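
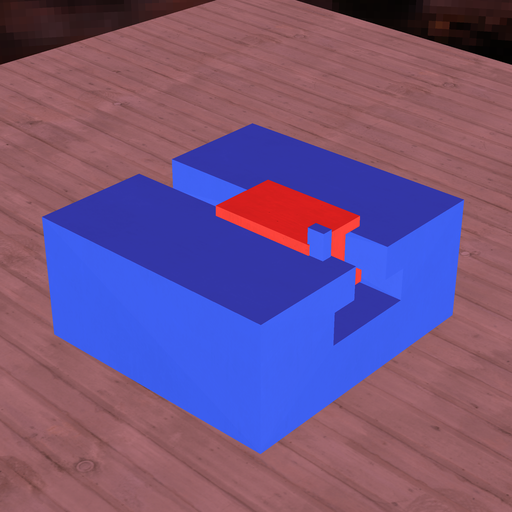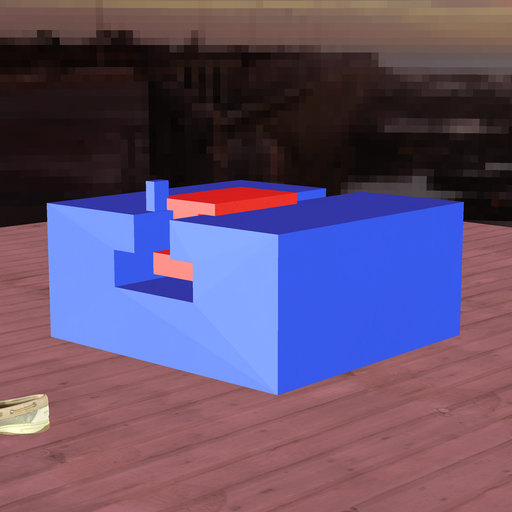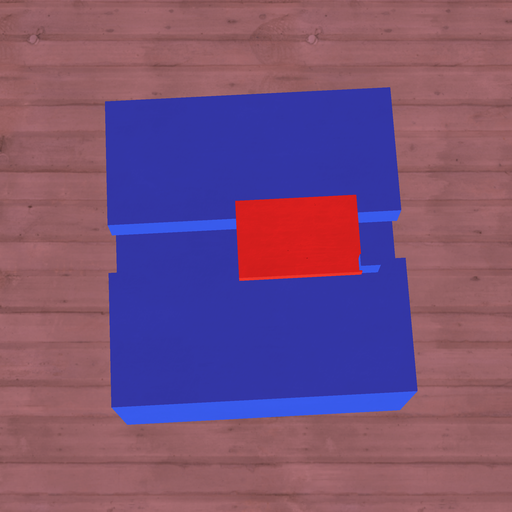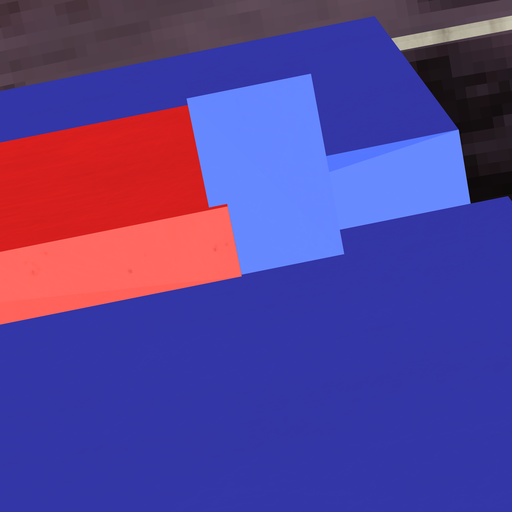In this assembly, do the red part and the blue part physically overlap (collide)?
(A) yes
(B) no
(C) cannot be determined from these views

(A) yes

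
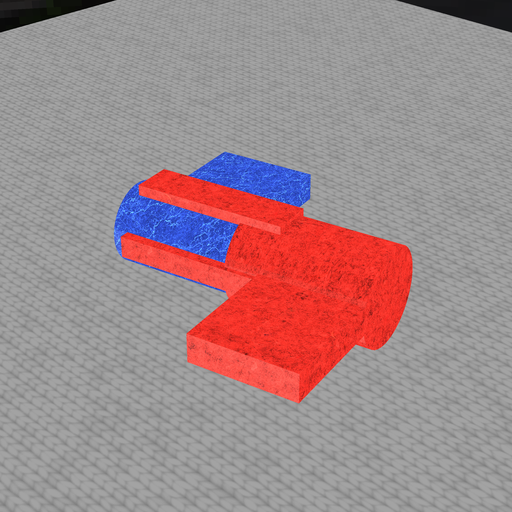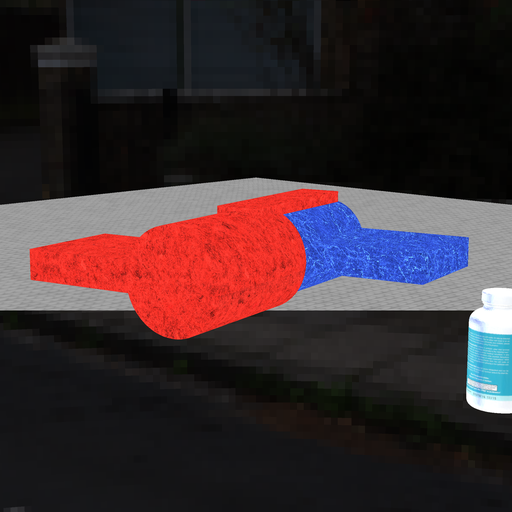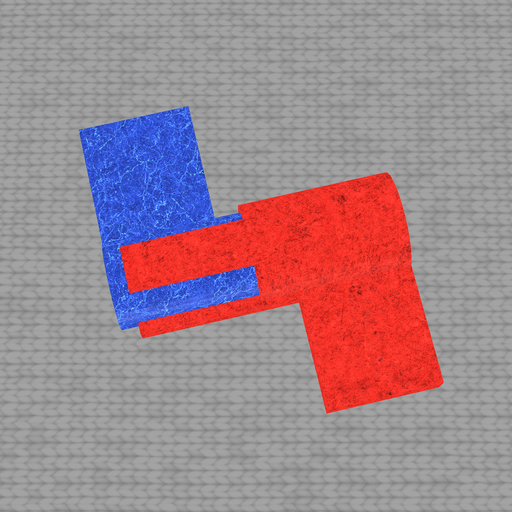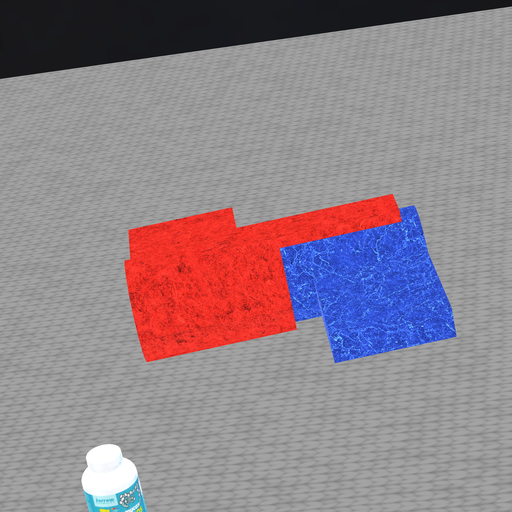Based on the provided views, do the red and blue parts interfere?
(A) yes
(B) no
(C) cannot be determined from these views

(A) yes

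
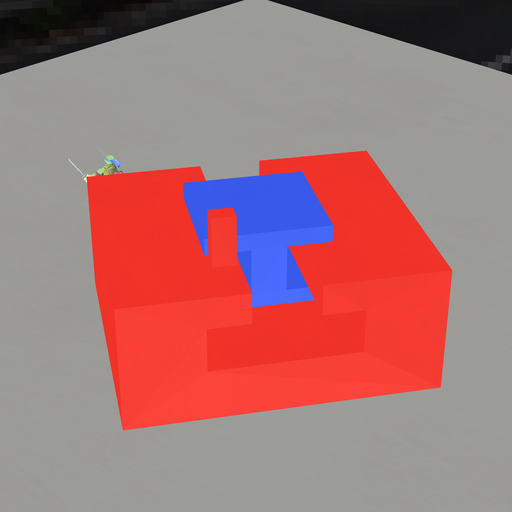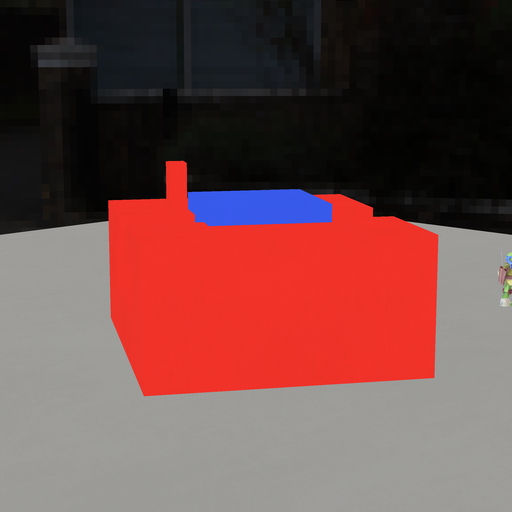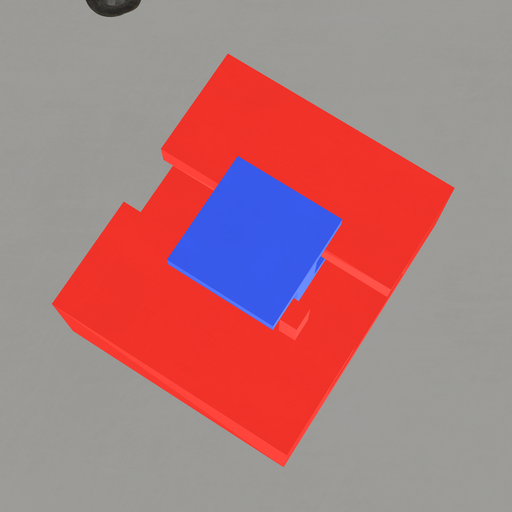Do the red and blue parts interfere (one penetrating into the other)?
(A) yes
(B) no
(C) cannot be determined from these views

(B) no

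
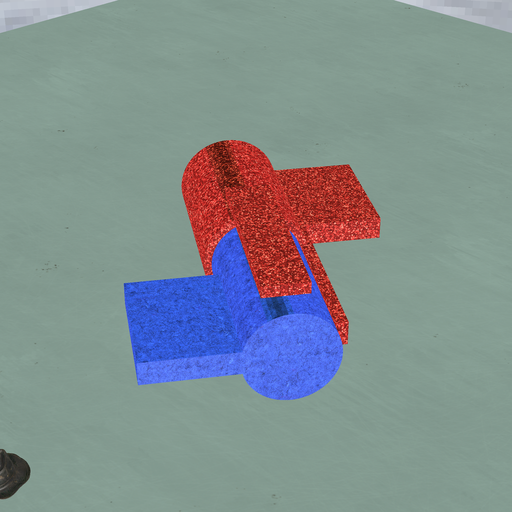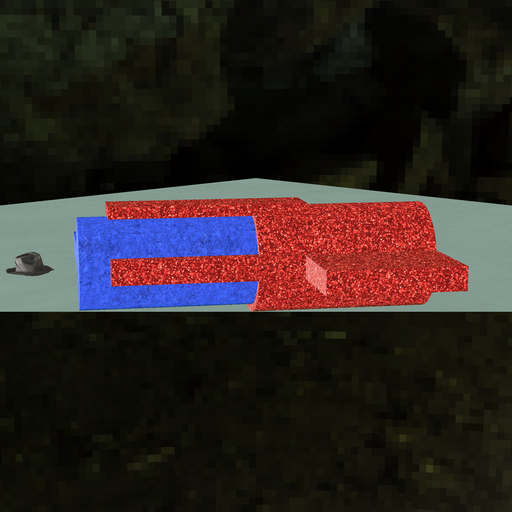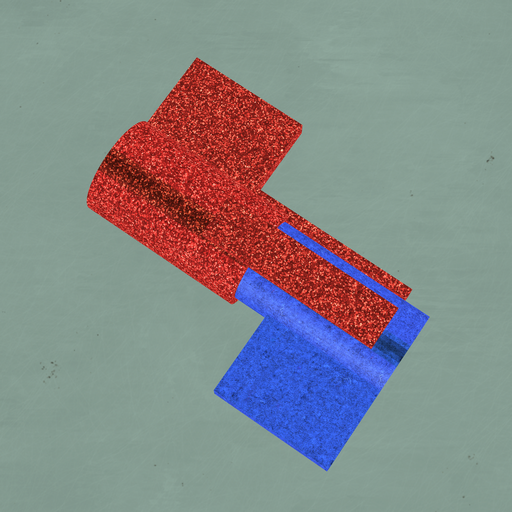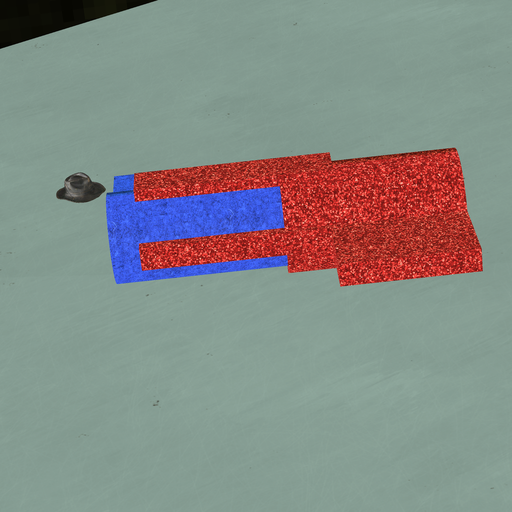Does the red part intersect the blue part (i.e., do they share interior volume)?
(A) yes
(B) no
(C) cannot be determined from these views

(A) yes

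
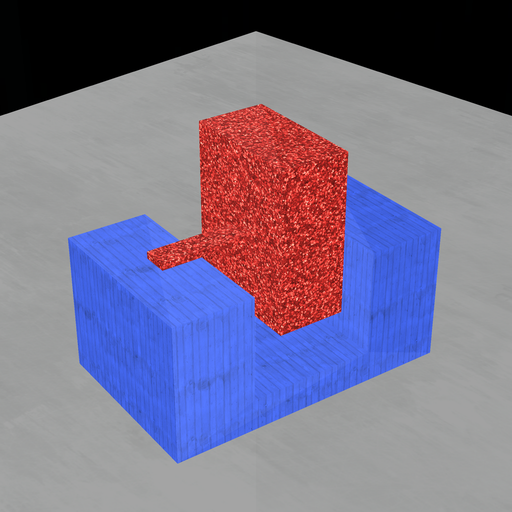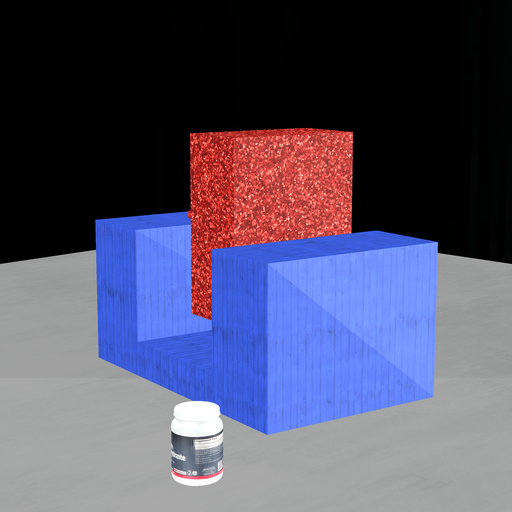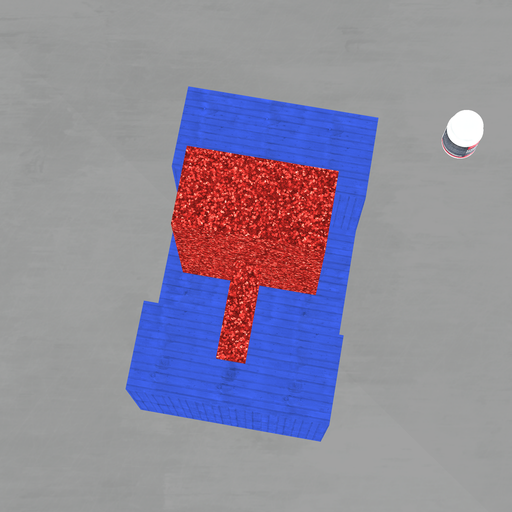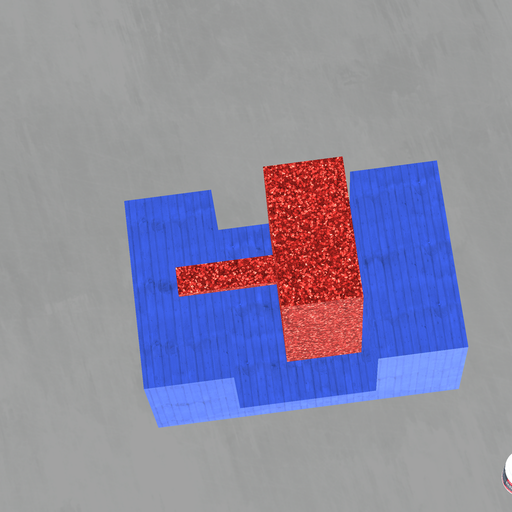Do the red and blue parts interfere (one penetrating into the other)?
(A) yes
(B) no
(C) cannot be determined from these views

(B) no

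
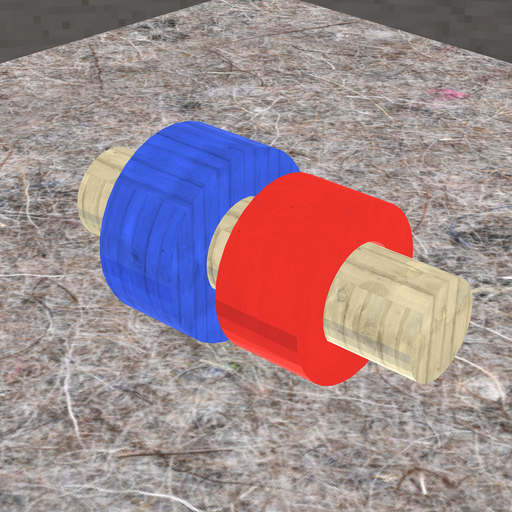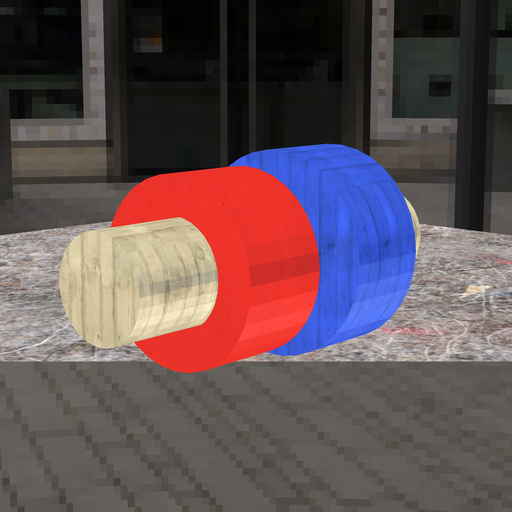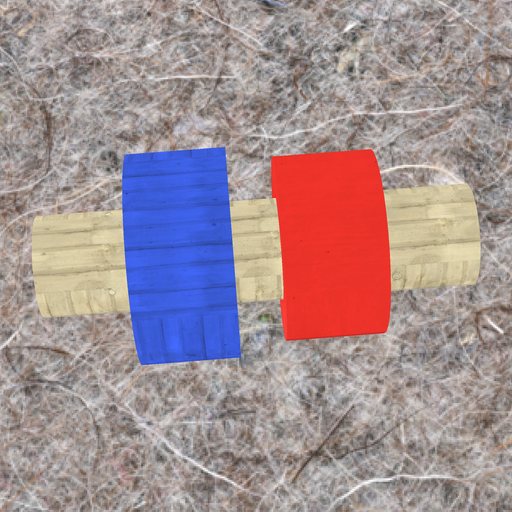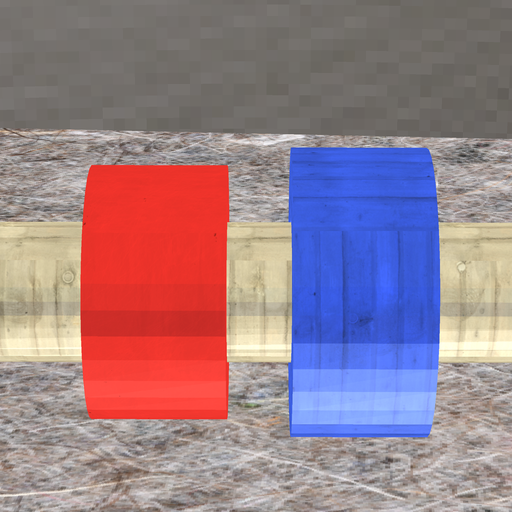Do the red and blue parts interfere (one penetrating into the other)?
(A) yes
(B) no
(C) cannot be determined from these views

(B) no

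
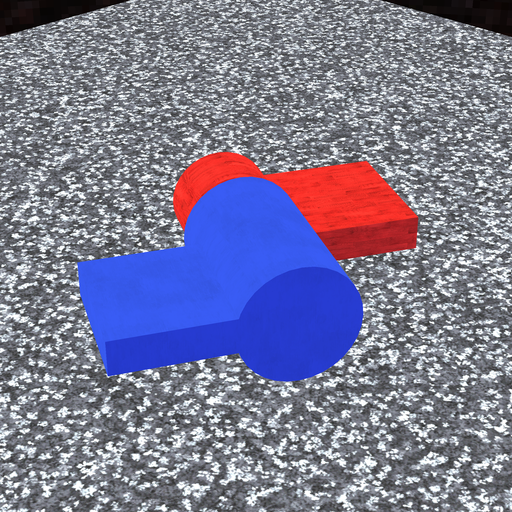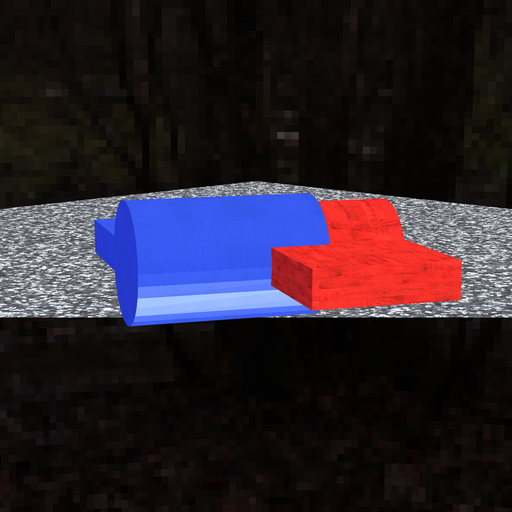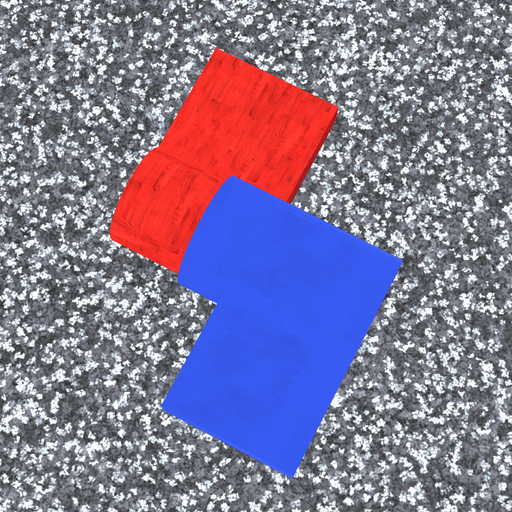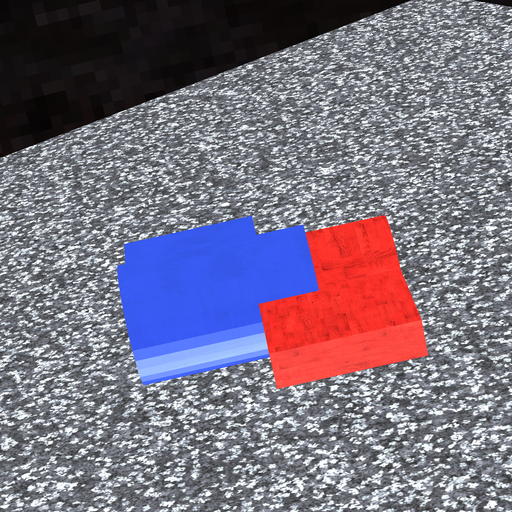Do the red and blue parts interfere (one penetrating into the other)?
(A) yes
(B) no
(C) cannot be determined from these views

(A) yes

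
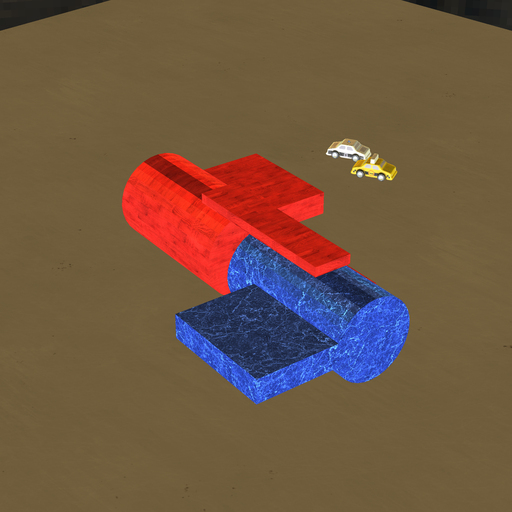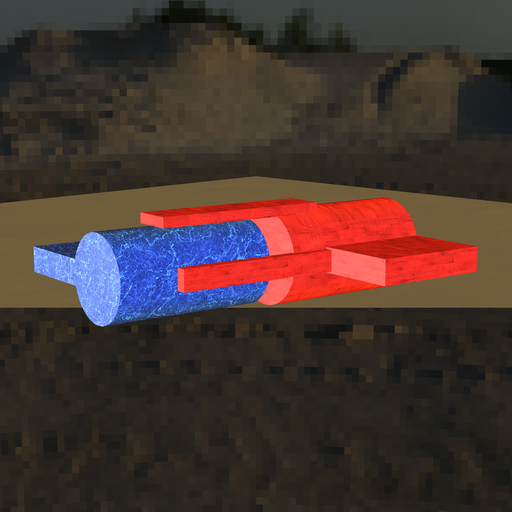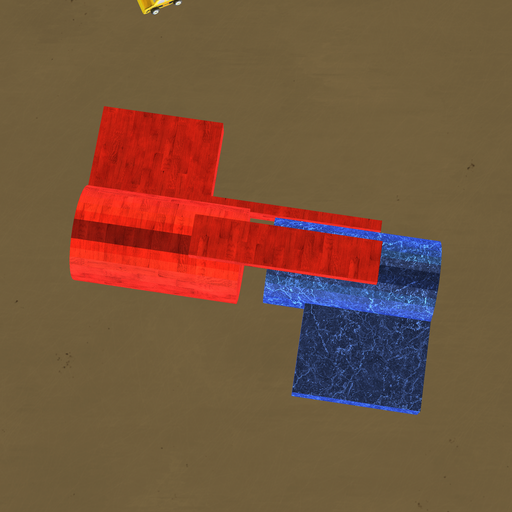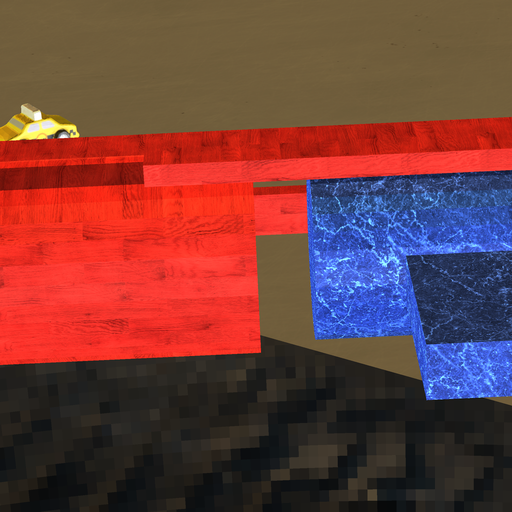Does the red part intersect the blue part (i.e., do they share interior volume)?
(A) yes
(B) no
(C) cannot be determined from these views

(B) no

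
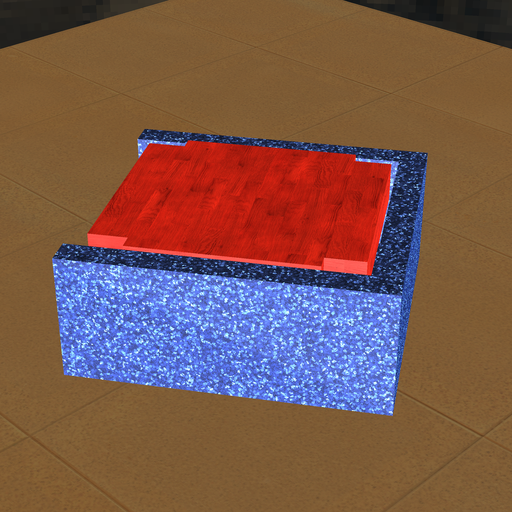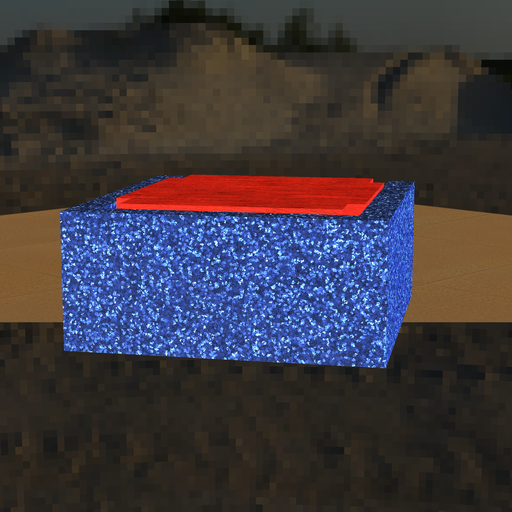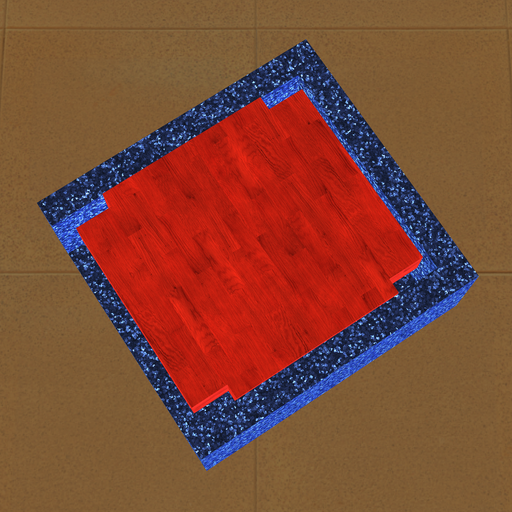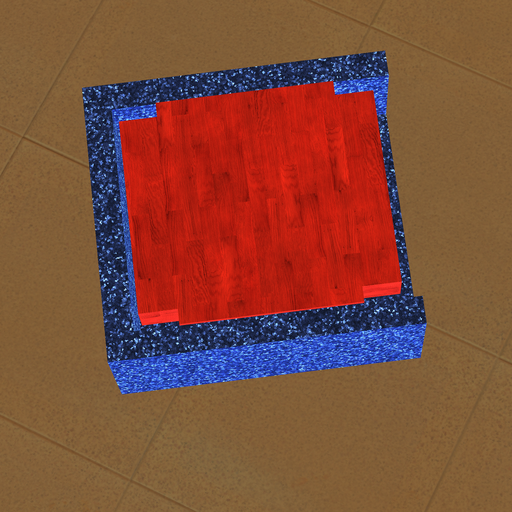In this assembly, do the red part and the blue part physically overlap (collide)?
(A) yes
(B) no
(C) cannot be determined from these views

(B) no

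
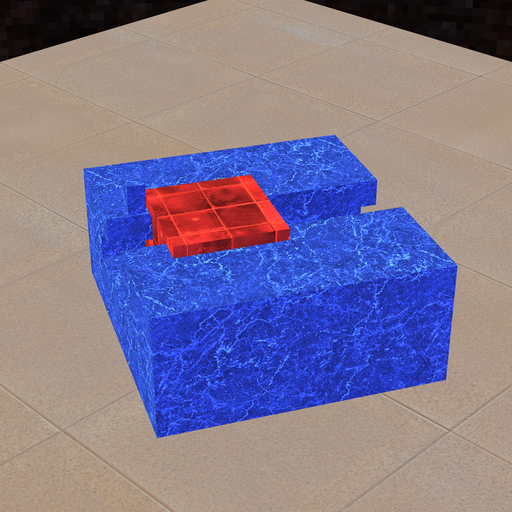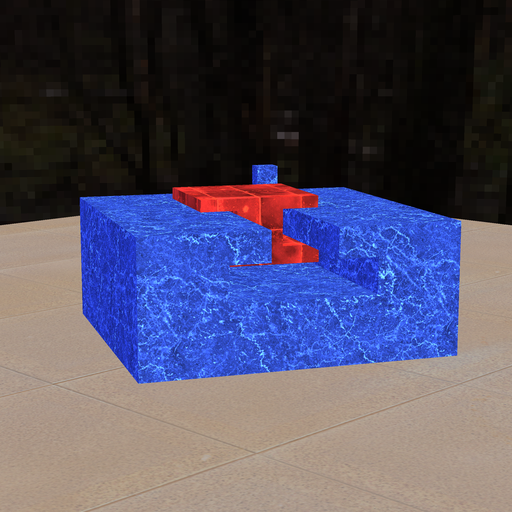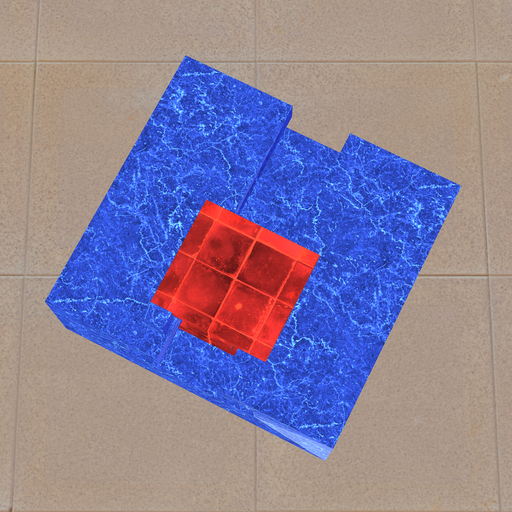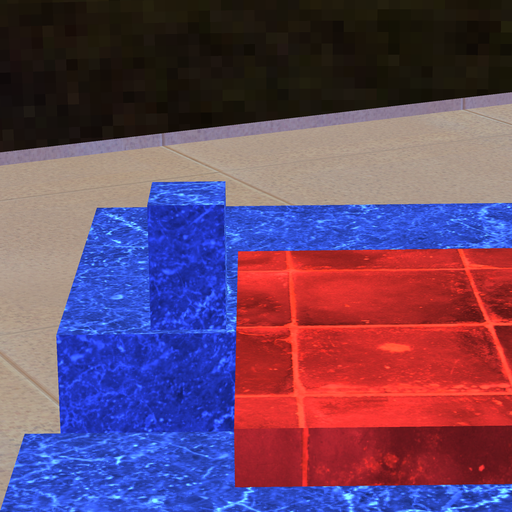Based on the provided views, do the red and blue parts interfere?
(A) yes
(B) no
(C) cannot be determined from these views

(B) no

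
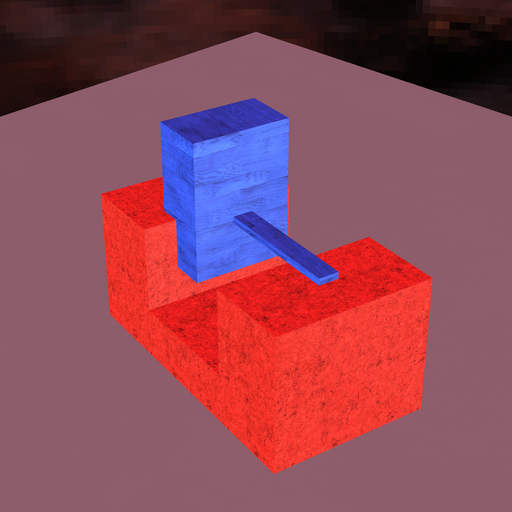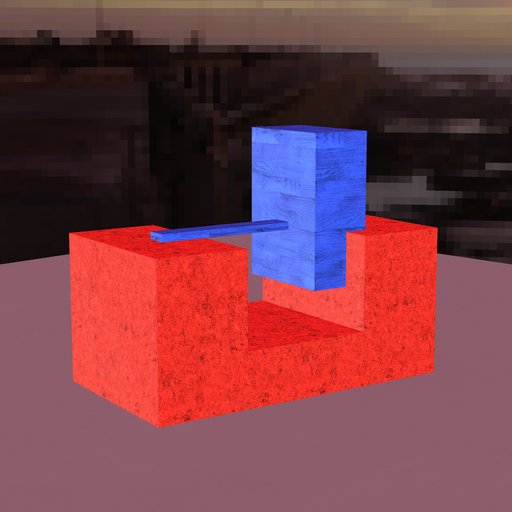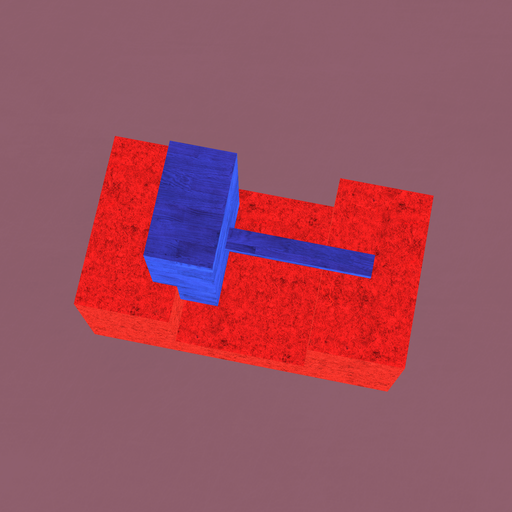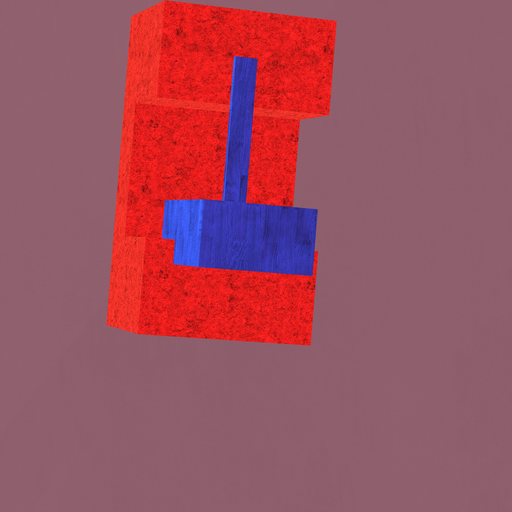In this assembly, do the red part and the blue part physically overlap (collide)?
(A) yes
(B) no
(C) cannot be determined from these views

(A) yes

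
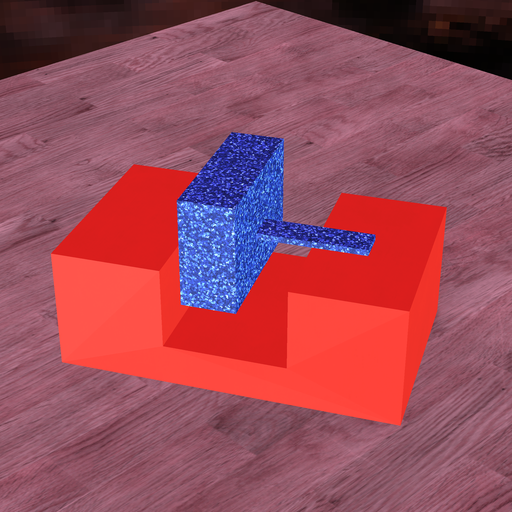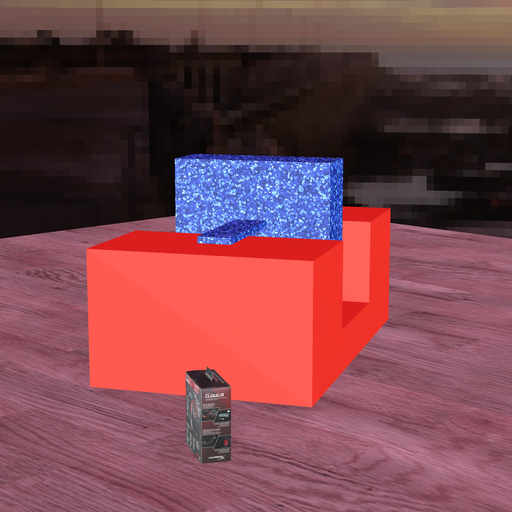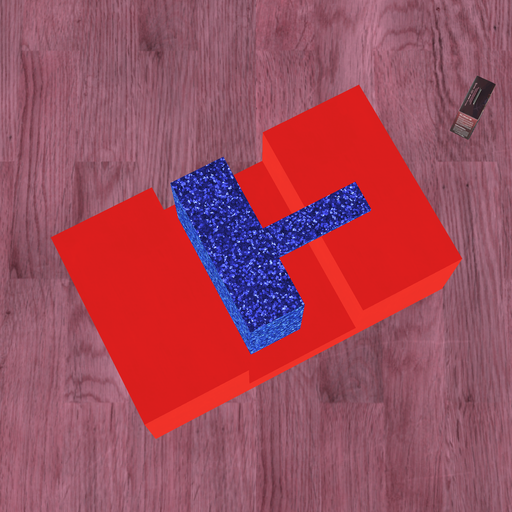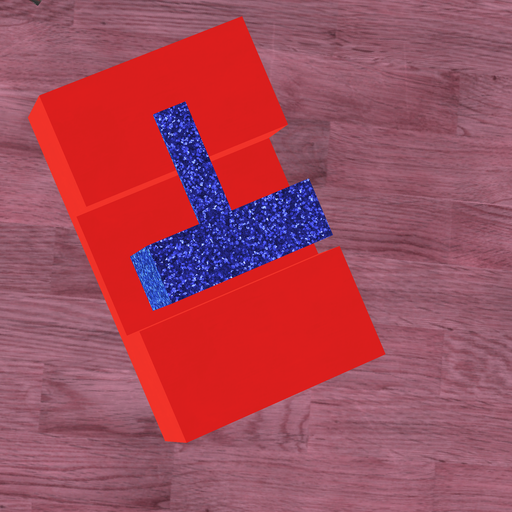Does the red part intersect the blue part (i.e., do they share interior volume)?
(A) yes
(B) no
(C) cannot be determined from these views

(B) no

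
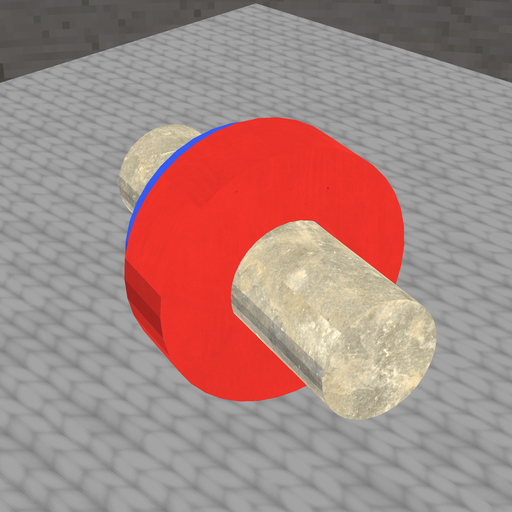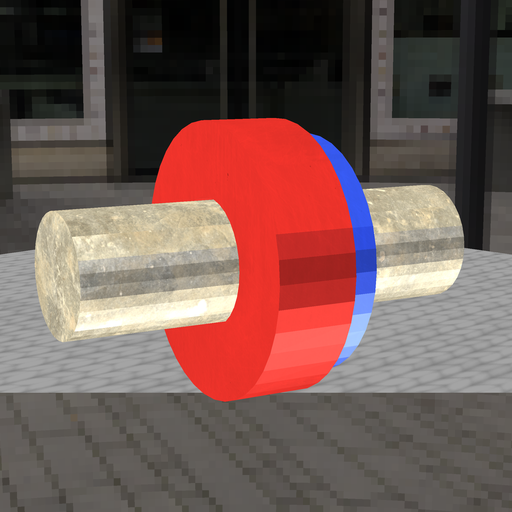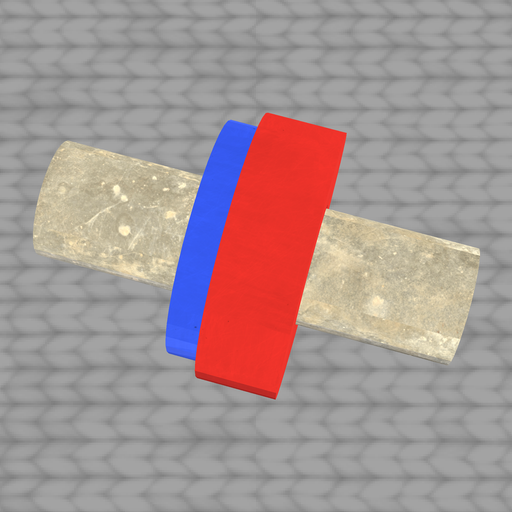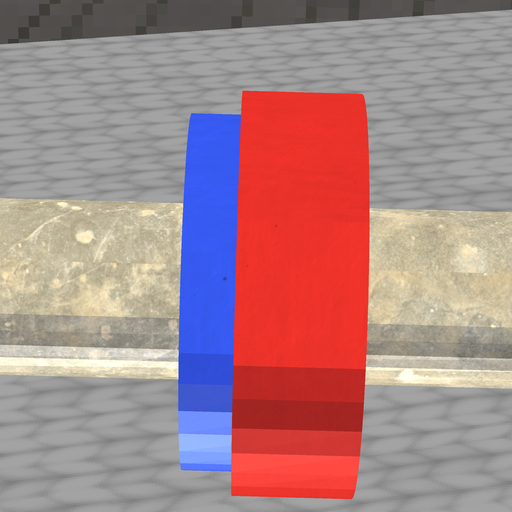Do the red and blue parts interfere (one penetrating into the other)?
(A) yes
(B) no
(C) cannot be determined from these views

(A) yes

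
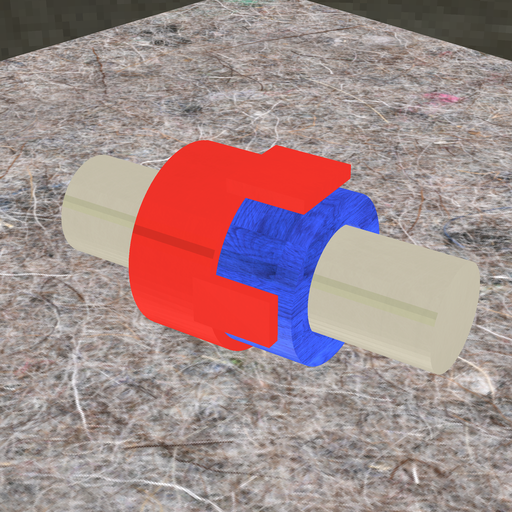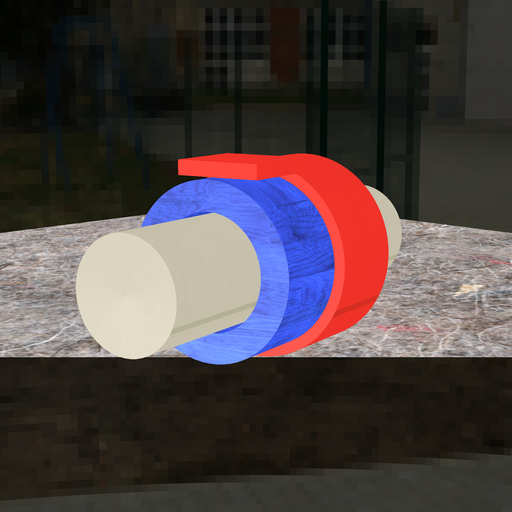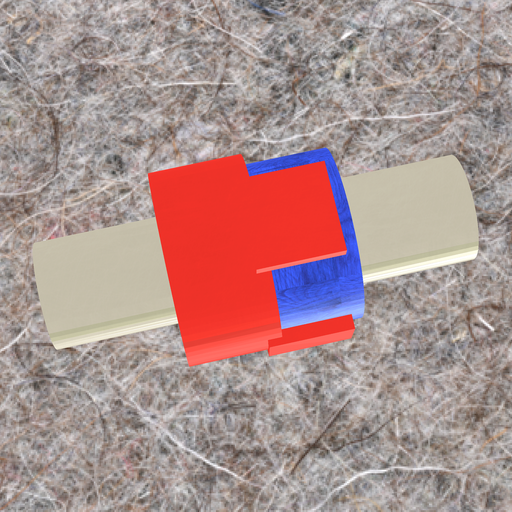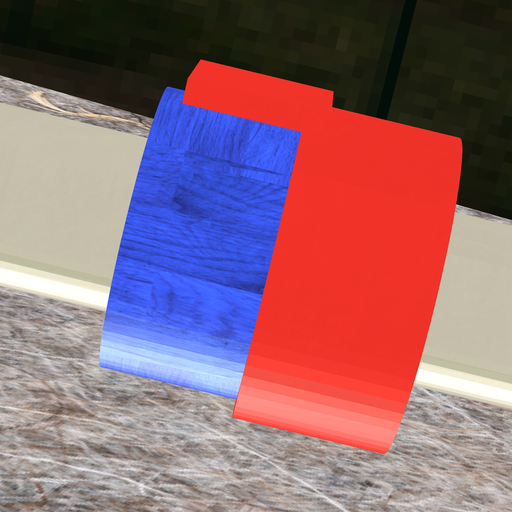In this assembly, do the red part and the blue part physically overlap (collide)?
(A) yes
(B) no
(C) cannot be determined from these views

(A) yes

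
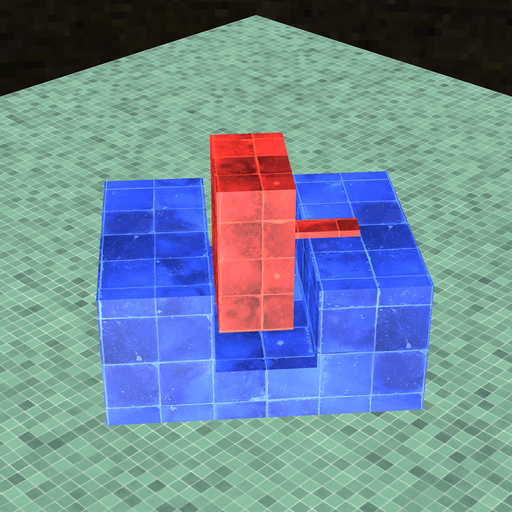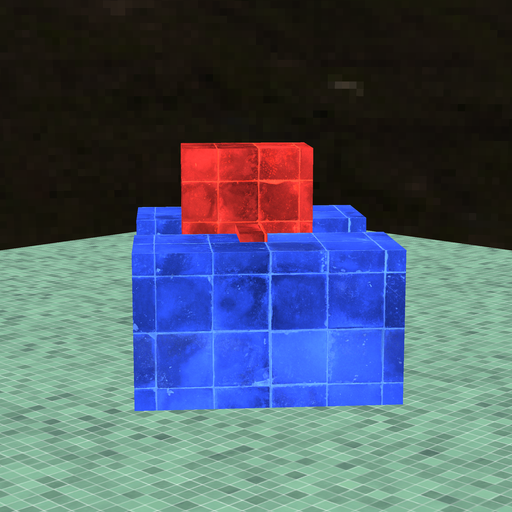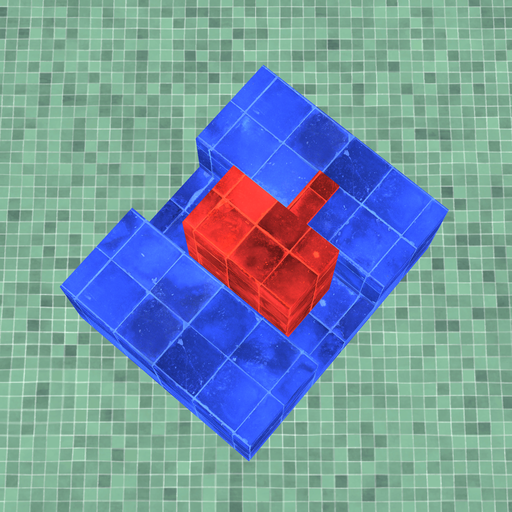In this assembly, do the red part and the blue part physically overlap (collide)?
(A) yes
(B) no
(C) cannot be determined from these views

(B) no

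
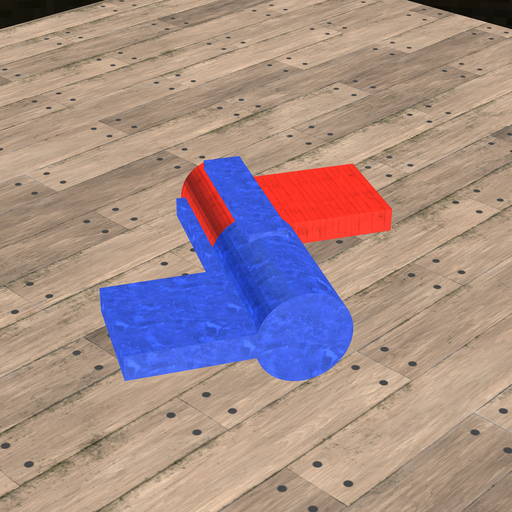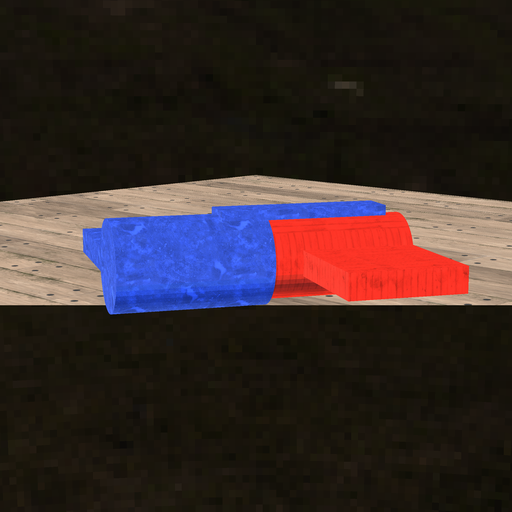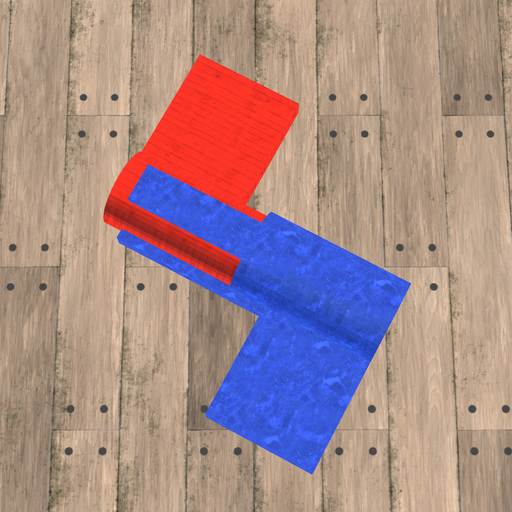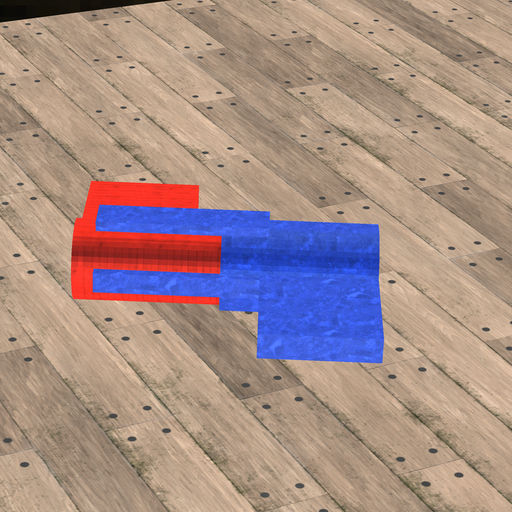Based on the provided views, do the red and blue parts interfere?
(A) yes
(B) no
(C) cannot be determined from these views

(A) yes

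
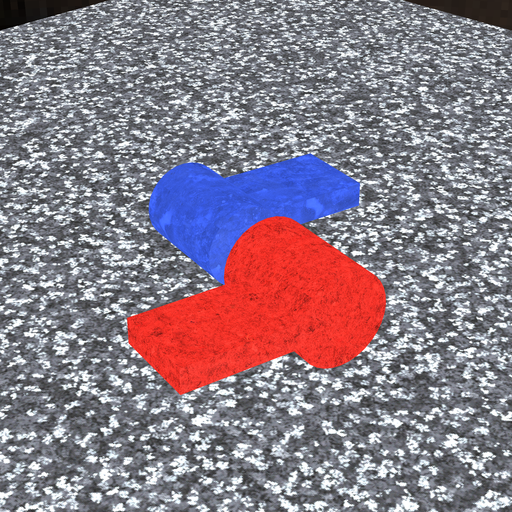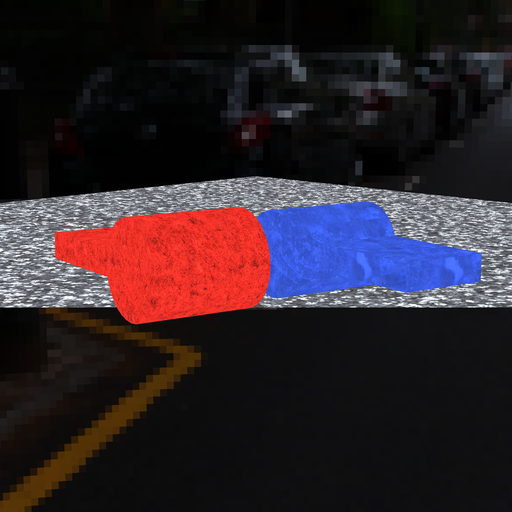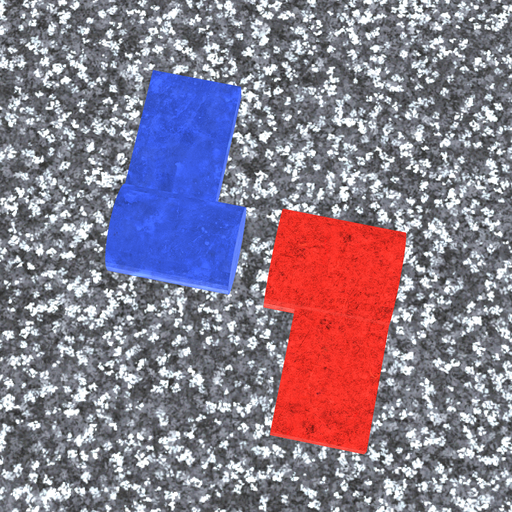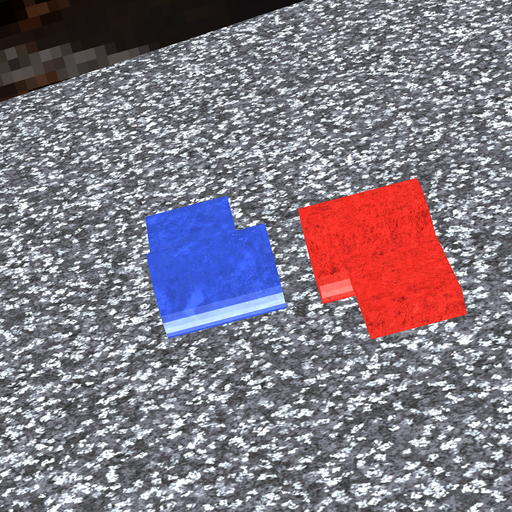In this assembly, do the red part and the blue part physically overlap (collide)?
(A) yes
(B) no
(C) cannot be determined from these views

(B) no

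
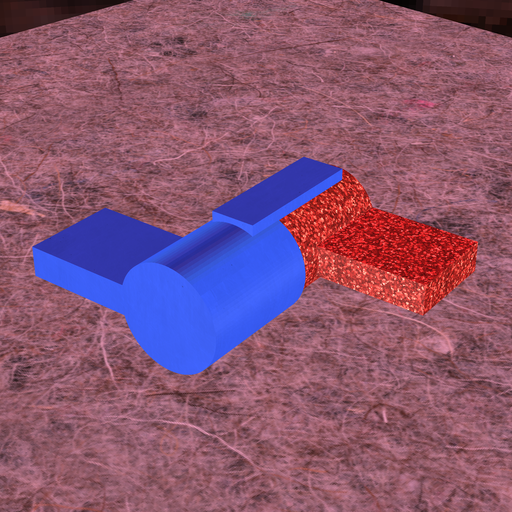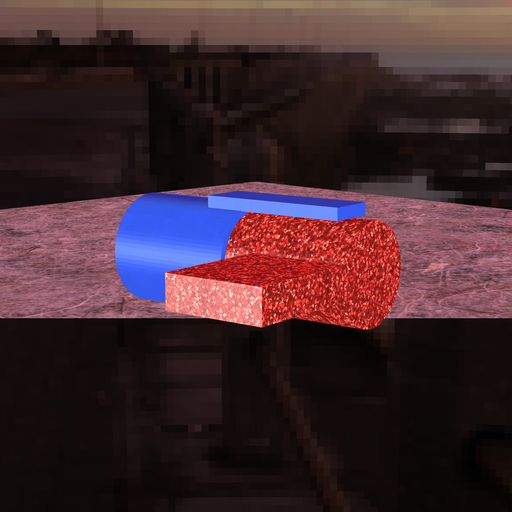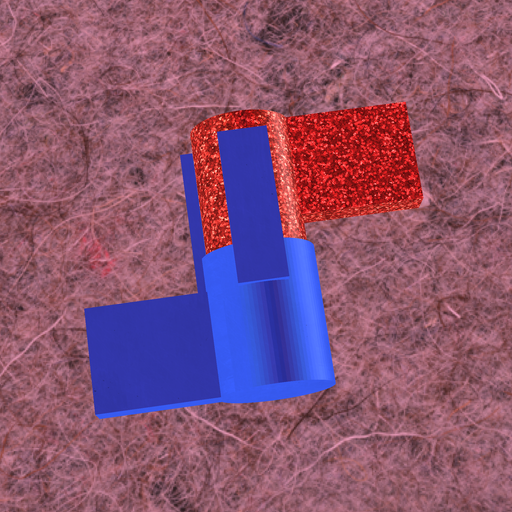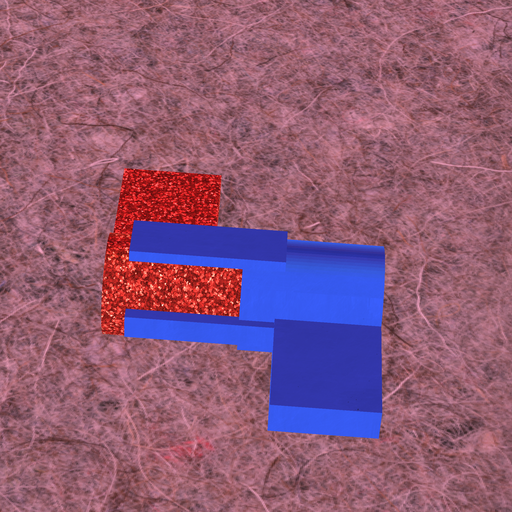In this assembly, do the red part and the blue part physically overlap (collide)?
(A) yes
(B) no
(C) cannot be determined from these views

(A) yes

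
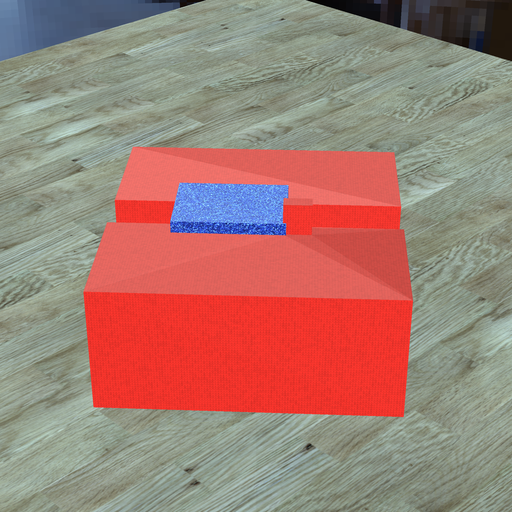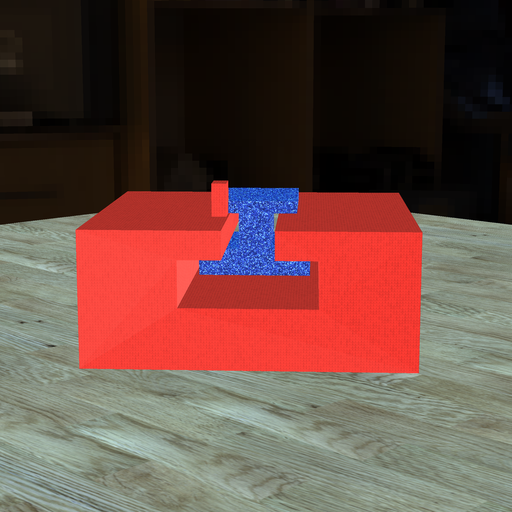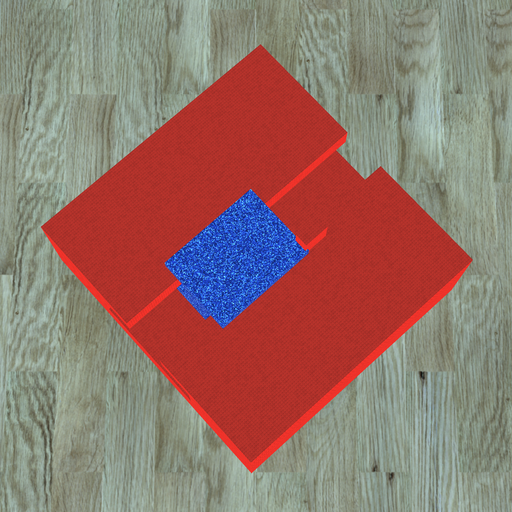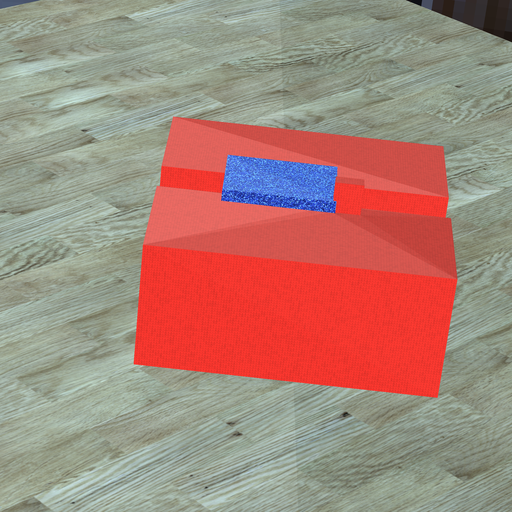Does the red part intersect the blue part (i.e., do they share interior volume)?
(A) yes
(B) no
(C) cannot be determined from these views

(A) yes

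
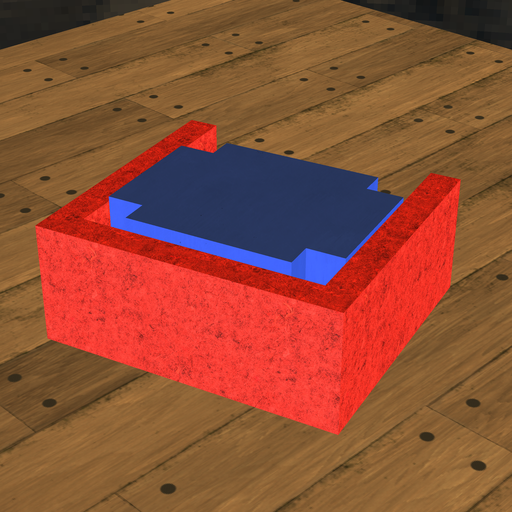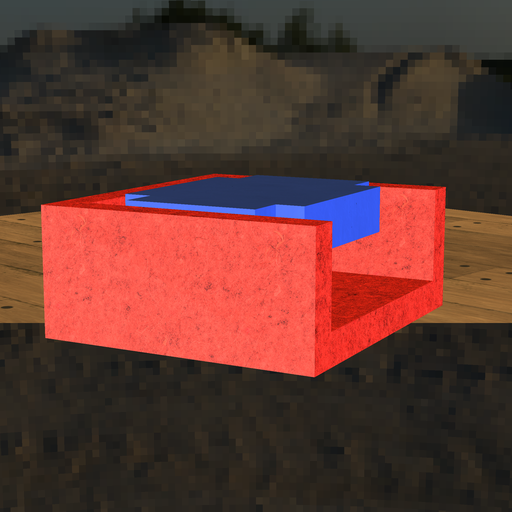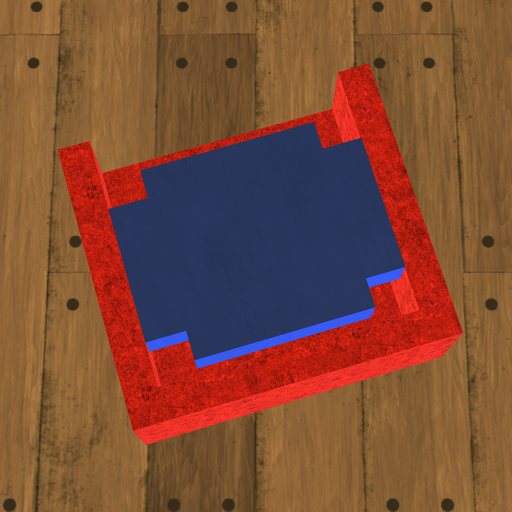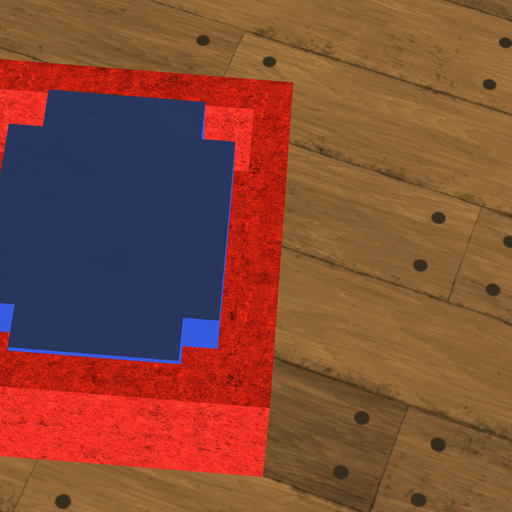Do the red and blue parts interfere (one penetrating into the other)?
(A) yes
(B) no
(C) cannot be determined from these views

(B) no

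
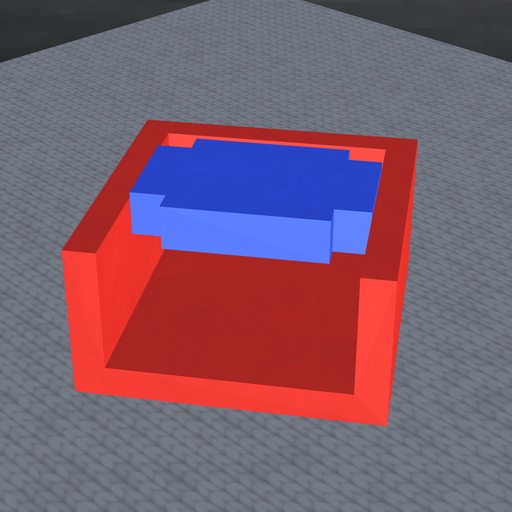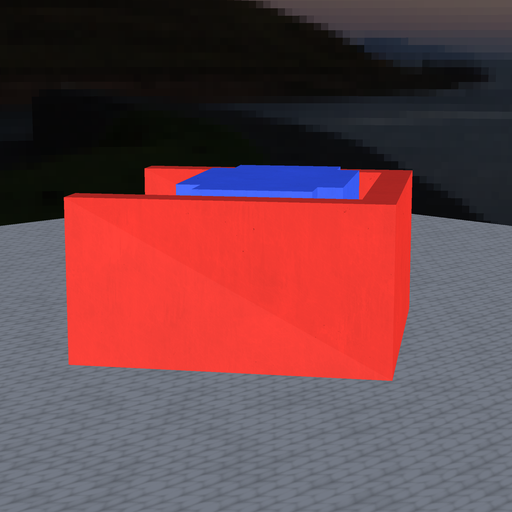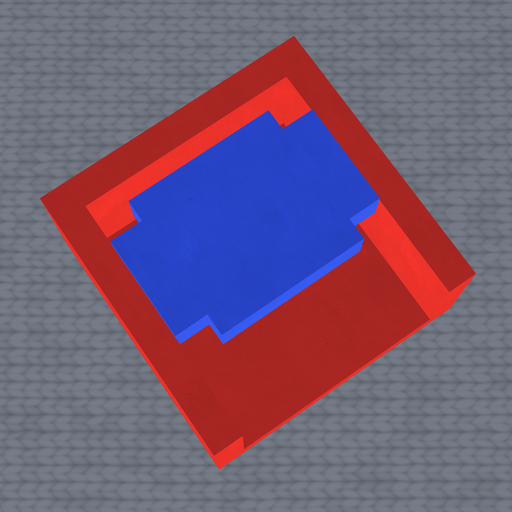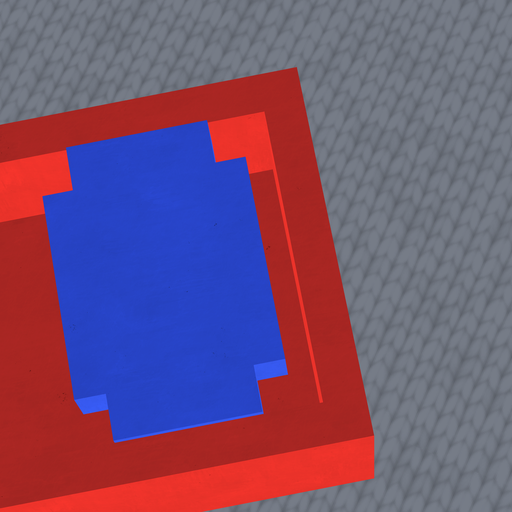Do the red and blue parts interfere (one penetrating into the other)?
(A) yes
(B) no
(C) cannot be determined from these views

(B) no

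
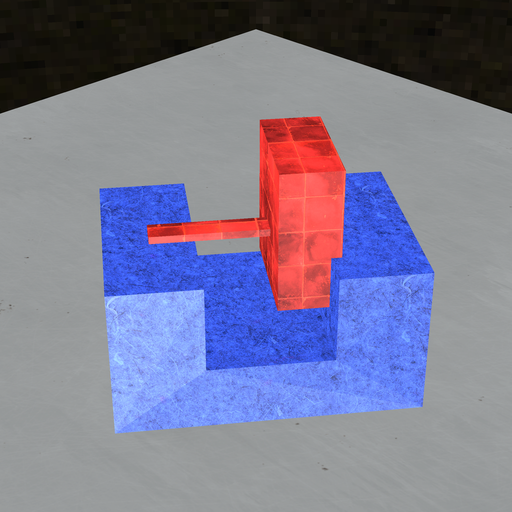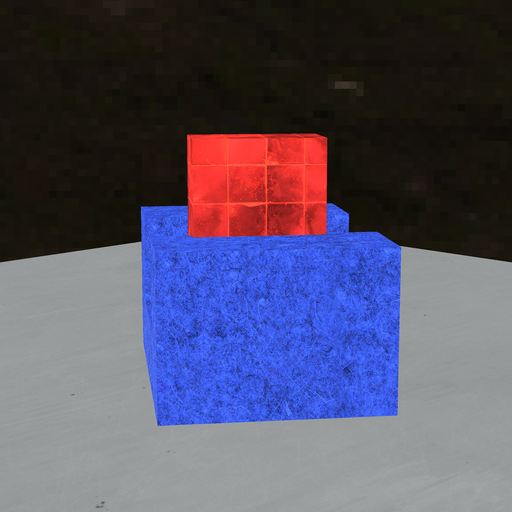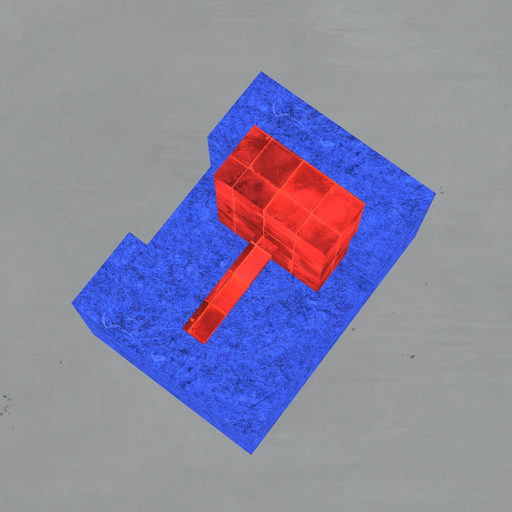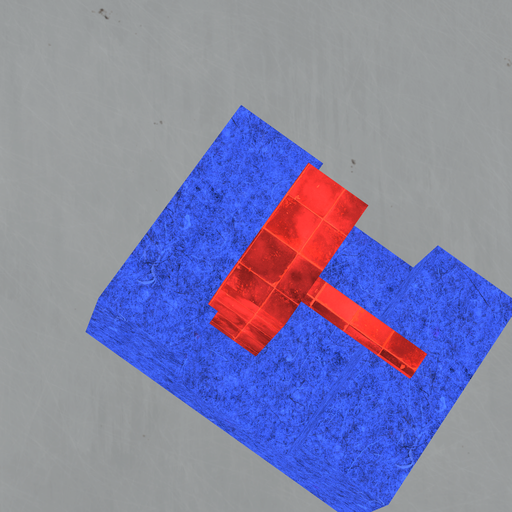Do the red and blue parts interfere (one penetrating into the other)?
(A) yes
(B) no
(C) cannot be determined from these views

(A) yes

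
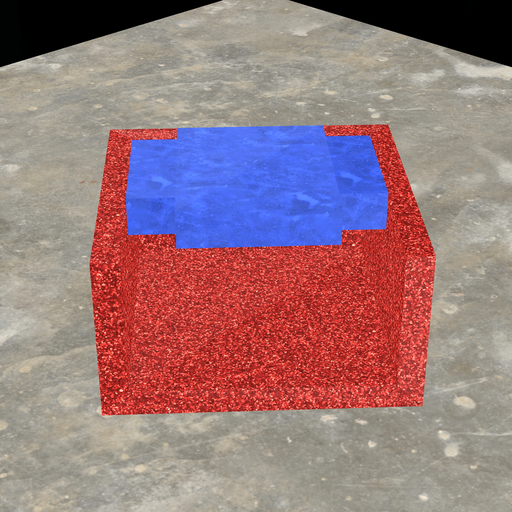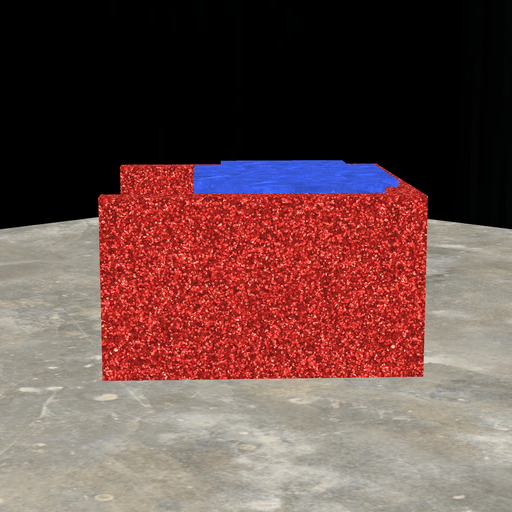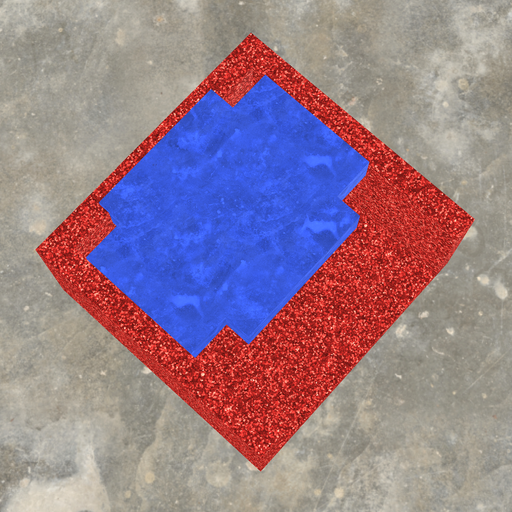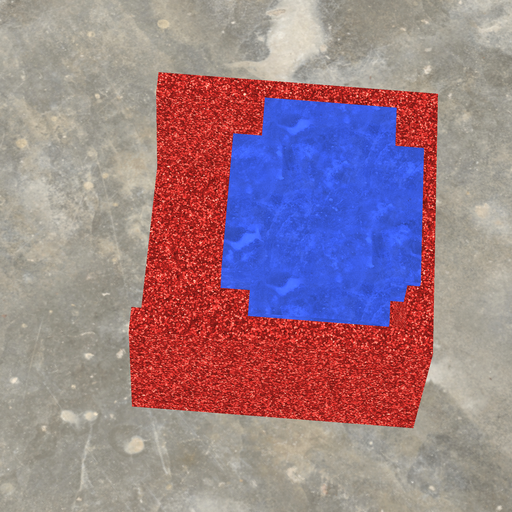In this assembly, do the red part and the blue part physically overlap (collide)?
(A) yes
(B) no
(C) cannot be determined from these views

(A) yes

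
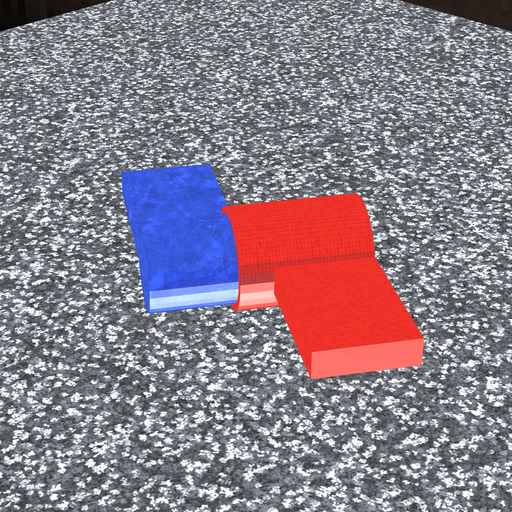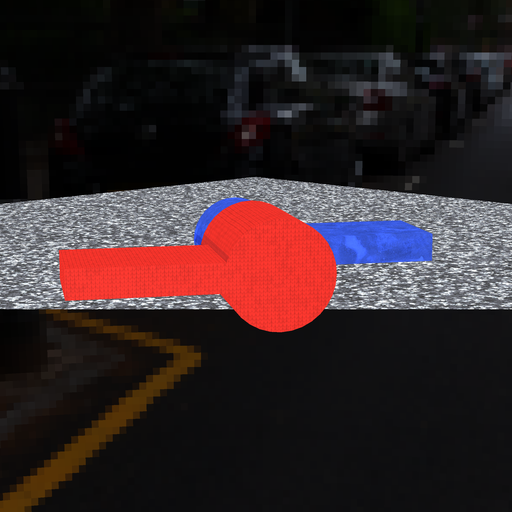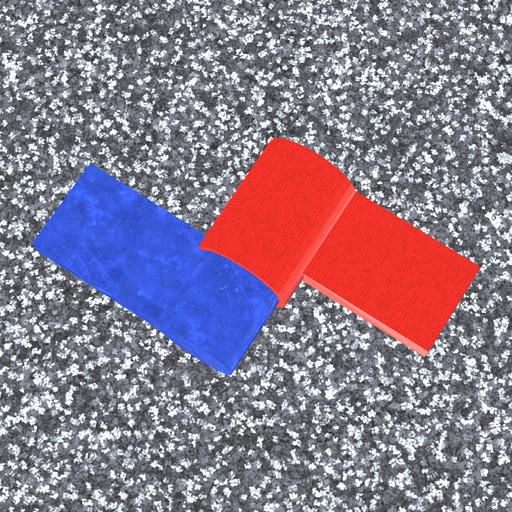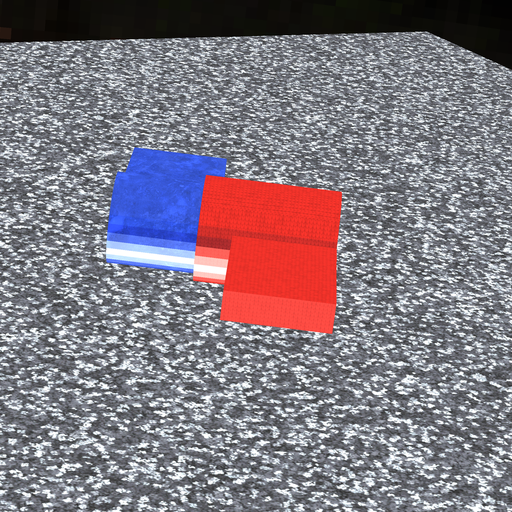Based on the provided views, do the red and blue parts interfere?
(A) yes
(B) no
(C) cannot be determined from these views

(A) yes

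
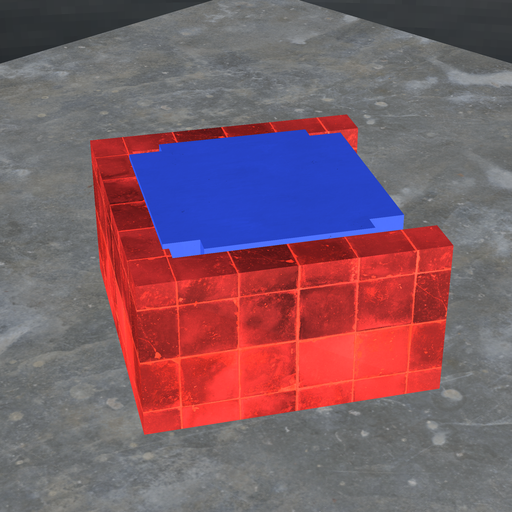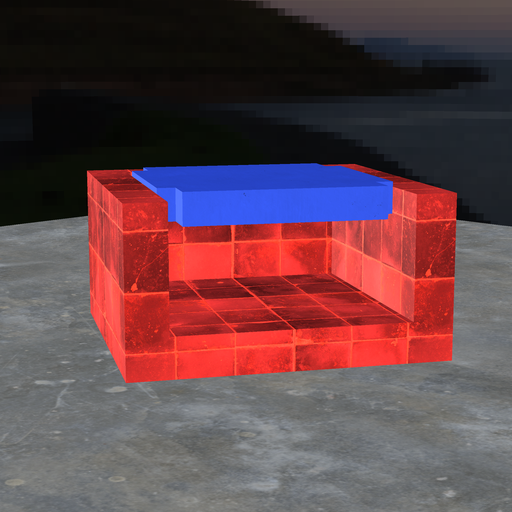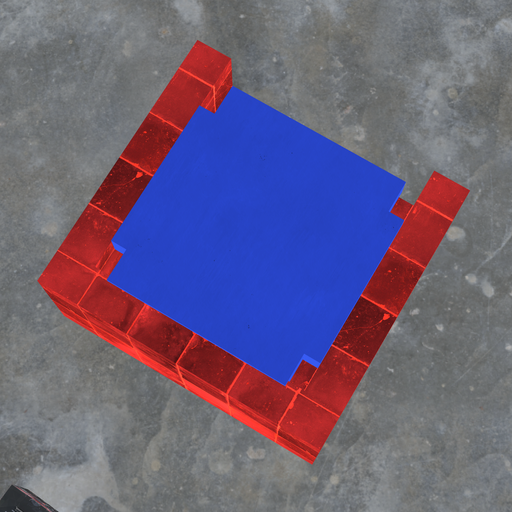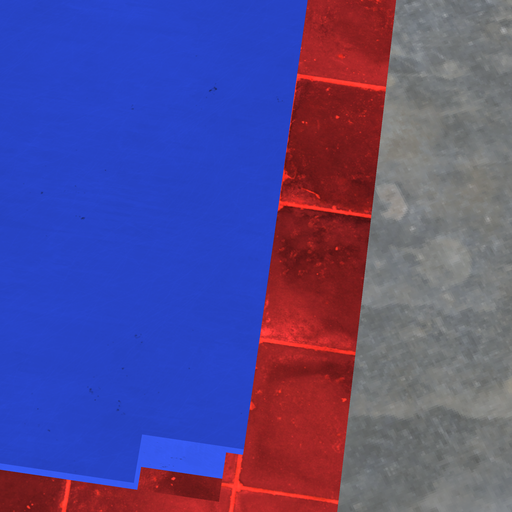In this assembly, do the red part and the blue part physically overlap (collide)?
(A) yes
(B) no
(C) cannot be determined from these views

(A) yes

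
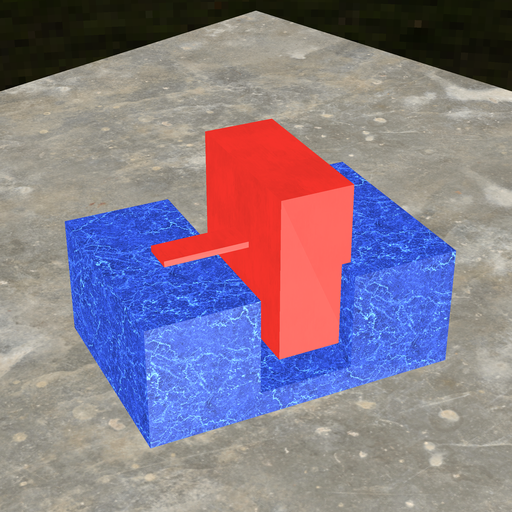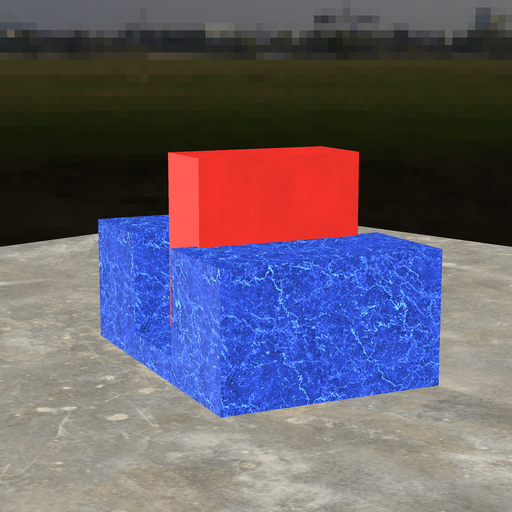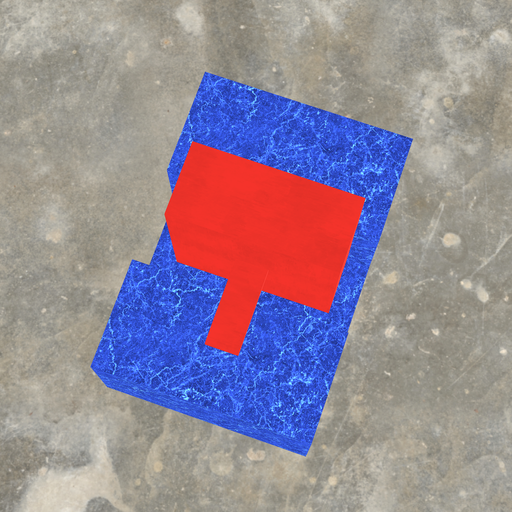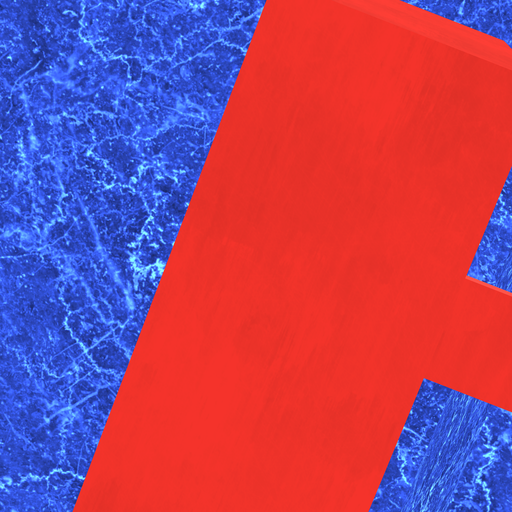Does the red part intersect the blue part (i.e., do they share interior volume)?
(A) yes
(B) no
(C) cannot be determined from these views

(A) yes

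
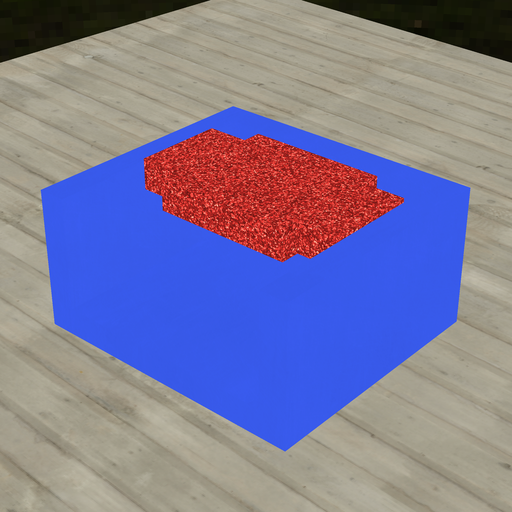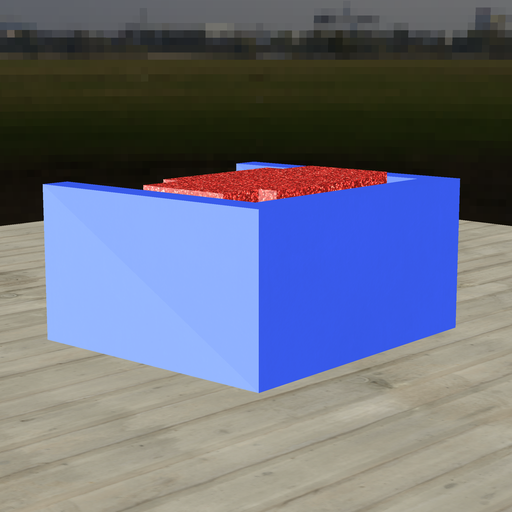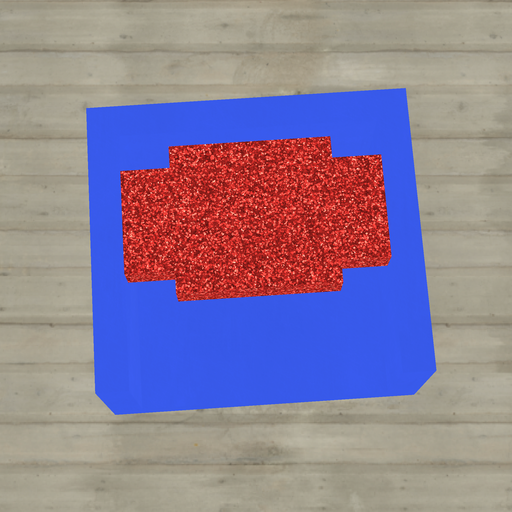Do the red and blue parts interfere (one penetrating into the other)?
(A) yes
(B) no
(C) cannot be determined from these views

(B) no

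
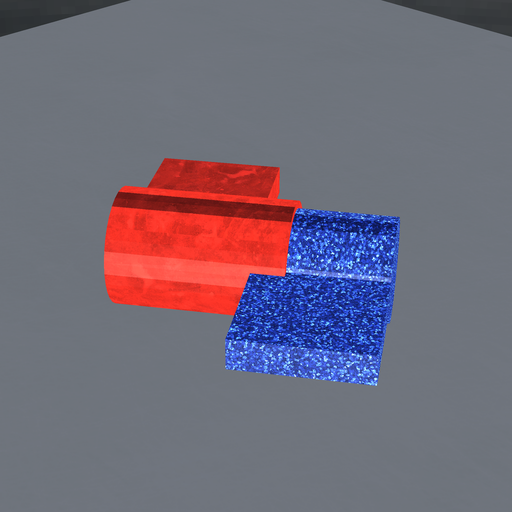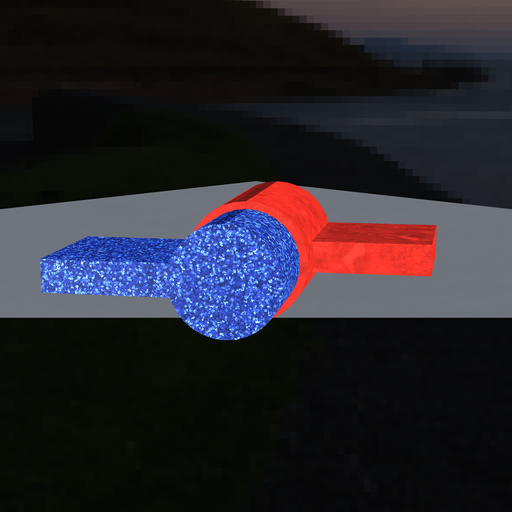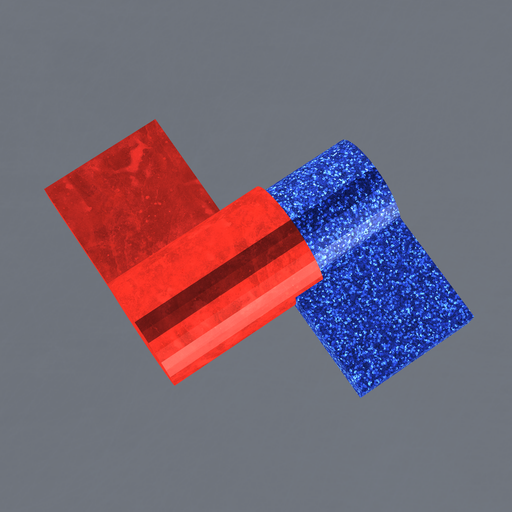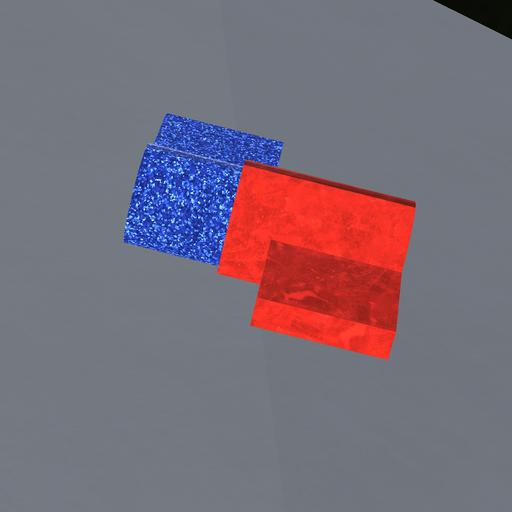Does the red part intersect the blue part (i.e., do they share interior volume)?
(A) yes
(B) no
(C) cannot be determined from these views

(A) yes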